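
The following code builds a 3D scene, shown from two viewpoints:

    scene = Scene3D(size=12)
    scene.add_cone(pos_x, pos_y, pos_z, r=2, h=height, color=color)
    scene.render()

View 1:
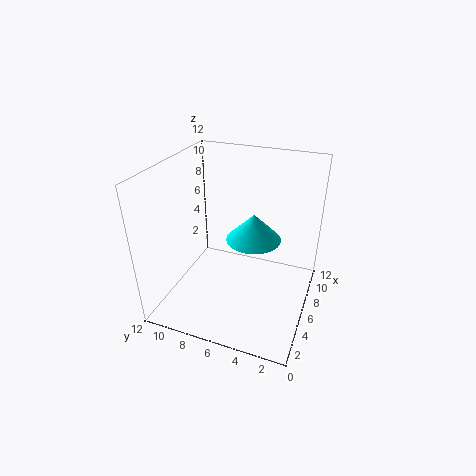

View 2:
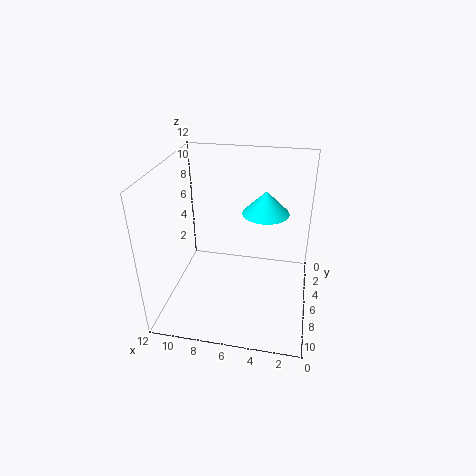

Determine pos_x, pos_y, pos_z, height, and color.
pos_x = 4, pos_y = 4, pos_z = 7.5, height = 2, color = 'cyan'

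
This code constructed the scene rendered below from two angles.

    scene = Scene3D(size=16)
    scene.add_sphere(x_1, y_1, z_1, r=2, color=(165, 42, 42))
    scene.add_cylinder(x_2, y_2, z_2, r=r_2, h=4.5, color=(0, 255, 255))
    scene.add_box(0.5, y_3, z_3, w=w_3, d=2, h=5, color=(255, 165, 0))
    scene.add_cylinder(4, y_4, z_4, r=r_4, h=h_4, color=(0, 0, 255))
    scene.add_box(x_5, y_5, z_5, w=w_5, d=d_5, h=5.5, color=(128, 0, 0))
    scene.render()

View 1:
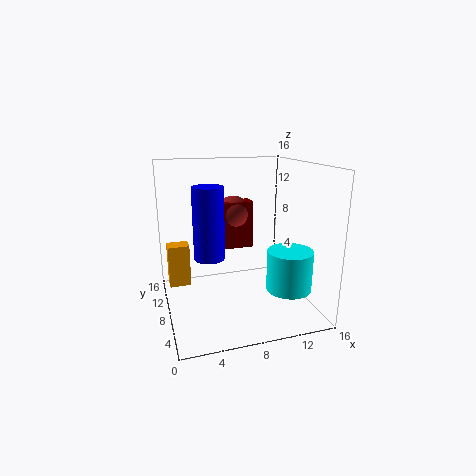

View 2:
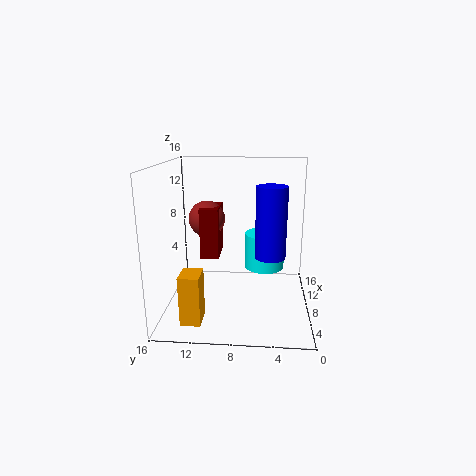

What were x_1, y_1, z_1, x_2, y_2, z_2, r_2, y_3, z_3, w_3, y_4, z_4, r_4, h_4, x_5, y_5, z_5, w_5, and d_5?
x_1 = 8.5; y_1 = 11.5; z_1 = 10; x_2 = 13; y_2 = 5; z_2 = 2.5; r_2 = 2.5; y_3 = 11; z_3 = 1.5; w_3 = 2.5; y_4 = 4.5; z_4 = 7.5; r_4 = 1.5; h_4 = 7; x_5 = 6.5; y_5 = 10; z_5 = 6; w_5 = 4; d_5 = 2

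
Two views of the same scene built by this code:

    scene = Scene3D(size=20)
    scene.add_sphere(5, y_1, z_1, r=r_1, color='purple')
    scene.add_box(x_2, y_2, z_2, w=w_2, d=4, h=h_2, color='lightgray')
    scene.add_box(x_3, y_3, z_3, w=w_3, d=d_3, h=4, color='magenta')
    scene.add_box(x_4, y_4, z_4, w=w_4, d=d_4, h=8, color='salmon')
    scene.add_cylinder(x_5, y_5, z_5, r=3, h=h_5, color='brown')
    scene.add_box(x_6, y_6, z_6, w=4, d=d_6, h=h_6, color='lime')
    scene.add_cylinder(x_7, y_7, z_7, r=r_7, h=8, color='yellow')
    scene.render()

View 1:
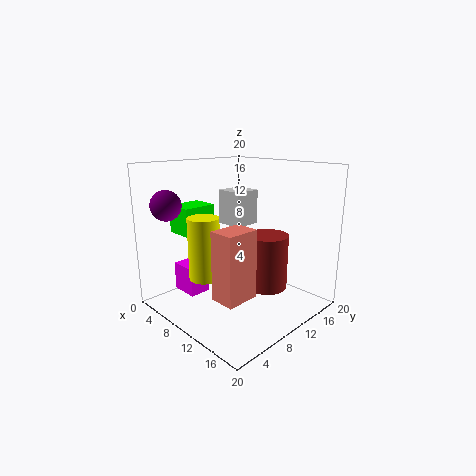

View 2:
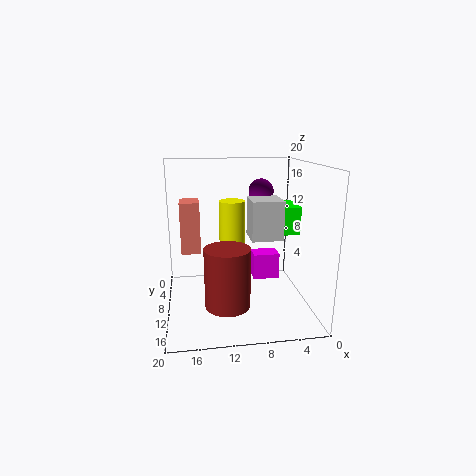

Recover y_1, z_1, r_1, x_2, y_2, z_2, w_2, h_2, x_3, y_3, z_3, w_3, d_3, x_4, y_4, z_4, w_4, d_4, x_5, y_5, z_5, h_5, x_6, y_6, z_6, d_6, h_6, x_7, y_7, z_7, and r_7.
y_1 = 2, z_1 = 15, r_1 = 2, x_2 = 5, y_2 = 11, z_2 = 11, w_2 = 4, h_2 = 5, x_3 = 3, y_3 = 4, z_3 = 2, w_3 = 4, d_3 = 3, x_4 = 15, y_4 = 1, z_4 = 6, w_4 = 3, d_4 = 4, x_5 = 12, y_5 = 14, z_5 = 2, h_5 = 8, x_6 = 1, y_6 = 5, z_6 = 10, d_6 = 5, h_6 = 4, x_7 = 10, y_7 = 4, z_7 = 6, r_7 = 2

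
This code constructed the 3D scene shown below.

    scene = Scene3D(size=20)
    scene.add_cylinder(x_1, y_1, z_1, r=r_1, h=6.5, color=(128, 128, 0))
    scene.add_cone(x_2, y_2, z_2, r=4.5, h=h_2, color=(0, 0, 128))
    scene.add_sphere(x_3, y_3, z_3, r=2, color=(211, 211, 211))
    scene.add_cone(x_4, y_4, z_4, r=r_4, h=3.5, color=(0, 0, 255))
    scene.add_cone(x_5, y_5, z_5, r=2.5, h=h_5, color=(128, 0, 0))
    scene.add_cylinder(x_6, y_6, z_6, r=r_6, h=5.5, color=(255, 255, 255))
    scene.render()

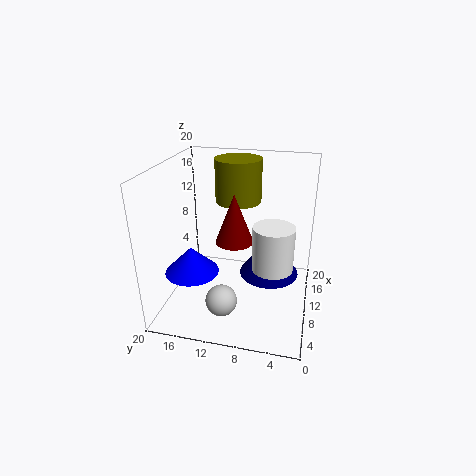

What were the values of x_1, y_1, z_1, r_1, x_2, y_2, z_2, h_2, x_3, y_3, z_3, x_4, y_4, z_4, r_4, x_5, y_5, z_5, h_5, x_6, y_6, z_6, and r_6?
x_1 = 16.5; y_1 = 11.5; z_1 = 13; r_1 = 3.5; x_2 = 14; y_2 = 6; z_2 = 2.5; h_2 = 6; x_3 = 3; y_3 = 10.5; z_3 = 4.5; x_4 = 5; y_4 = 15; z_4 = 7; r_4 = 3.5; x_5 = 8; y_5 = 10; z_5 = 10.5; h_5 = 6.5; x_6 = 5; y_6 = 4.5; z_6 = 9; r_6 = 2.5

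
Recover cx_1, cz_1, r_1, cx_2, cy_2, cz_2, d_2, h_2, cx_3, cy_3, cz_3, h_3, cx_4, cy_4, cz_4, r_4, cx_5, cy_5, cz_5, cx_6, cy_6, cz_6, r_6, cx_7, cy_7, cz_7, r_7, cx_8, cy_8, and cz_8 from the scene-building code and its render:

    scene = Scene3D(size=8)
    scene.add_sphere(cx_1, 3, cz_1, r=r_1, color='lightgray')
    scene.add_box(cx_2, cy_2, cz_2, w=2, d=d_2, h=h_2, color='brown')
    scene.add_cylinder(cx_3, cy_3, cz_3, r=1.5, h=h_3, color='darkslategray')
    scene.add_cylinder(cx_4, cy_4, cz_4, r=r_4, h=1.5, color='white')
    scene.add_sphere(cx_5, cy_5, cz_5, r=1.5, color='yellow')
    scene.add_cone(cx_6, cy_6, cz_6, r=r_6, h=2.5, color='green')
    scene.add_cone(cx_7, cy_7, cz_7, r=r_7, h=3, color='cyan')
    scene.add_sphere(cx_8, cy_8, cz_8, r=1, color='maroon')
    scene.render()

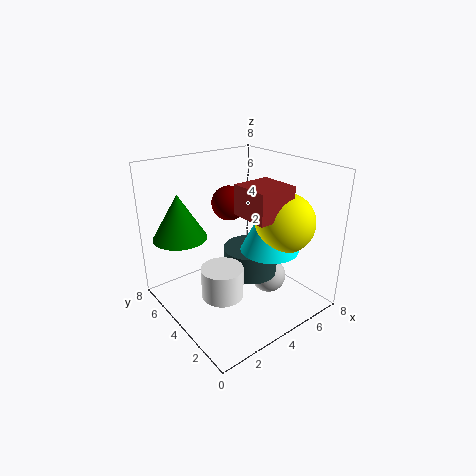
cx_1 = 5.5, cz_1 = 1.5, r_1 = 1, cx_2 = 3, cy_2 = 1, cz_2 = 6, d_2 = 2, h_2 = 1.5, cx_3 = 4.5, cy_3 = 3.5, cz_3 = 2, h_3 = 1.5, cx_4 = 1.5, cy_4 = 2, cz_4 = 2.5, r_4 = 1, cx_5 = 5, cy_5 = 1.5, cz_5 = 5.5, cx_6 = 1.5, cy_6 = 6, cz_6 = 4, r_6 = 1.5, cx_7 = 4.5, cy_7 = 2, cz_7 = 4, r_7 = 1.5, cx_8 = 4.5, cy_8 = 5.5, cz_8 = 5.5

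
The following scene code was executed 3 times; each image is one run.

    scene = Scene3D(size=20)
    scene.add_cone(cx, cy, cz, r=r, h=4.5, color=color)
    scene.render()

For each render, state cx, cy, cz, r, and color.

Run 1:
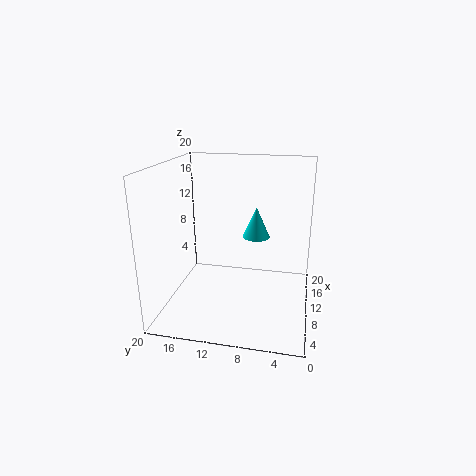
cx = 13.5
cy = 8
cz = 9
r = 2
color = 'cyan'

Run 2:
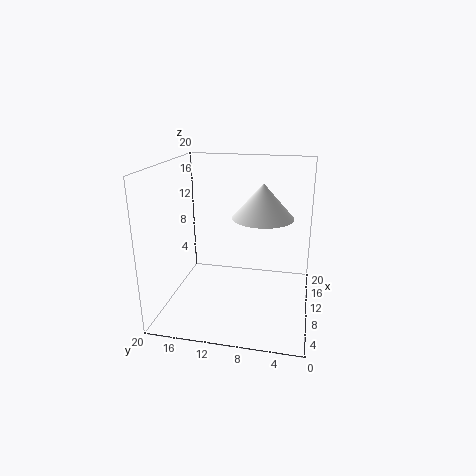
cx = 9
cy = 6.5
cz = 13.5
r = 4
color = 'white'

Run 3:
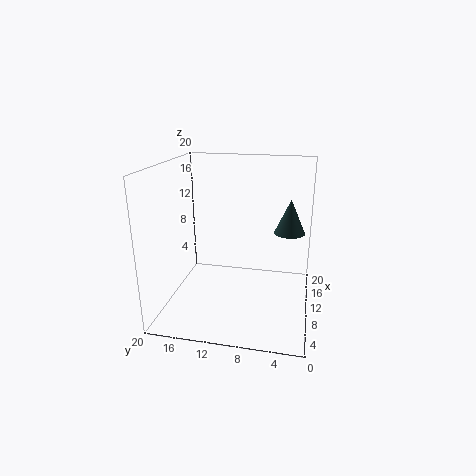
cx = 9.5
cy = 3
cz = 11.5
r = 2
color = 'darkslategray'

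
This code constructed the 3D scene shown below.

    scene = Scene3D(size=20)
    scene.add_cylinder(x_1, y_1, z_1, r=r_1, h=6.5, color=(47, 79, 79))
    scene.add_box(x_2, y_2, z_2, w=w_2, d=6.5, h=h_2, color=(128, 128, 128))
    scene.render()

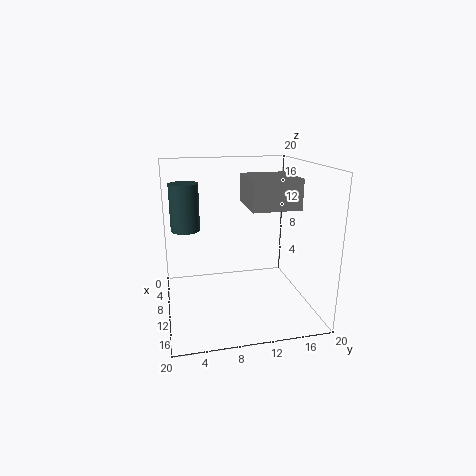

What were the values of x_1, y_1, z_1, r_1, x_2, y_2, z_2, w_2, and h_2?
x_1 = 8
y_1 = 3
z_1 = 11
r_1 = 2
x_2 = 7
y_2 = 11
z_2 = 14.5
w_2 = 7
h_2 = 4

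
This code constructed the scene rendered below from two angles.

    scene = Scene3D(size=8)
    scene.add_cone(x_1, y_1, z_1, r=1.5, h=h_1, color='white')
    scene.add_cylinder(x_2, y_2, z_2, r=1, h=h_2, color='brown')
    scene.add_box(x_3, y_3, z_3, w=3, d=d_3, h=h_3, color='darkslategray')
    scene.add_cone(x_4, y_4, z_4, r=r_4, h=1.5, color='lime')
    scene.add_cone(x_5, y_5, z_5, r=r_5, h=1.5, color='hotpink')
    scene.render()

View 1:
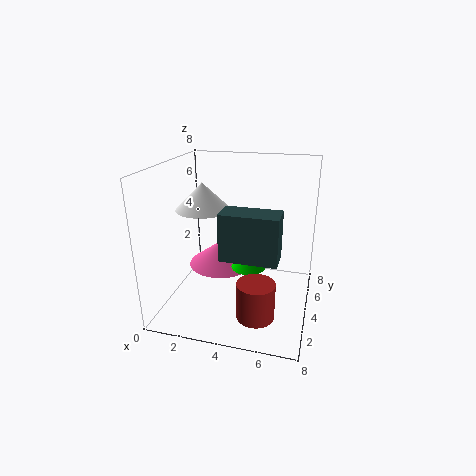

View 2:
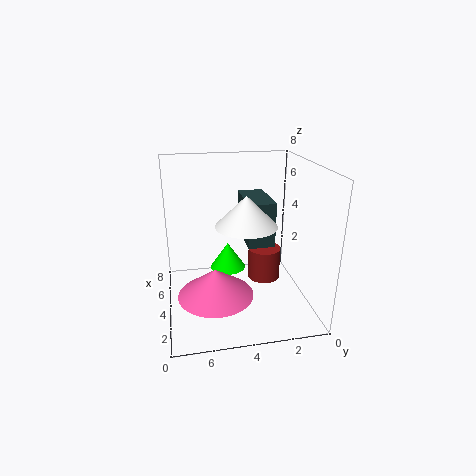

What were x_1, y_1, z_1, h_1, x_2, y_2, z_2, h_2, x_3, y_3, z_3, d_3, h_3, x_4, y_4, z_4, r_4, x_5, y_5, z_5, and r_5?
x_1 = 2; y_1 = 4; z_1 = 5.5; h_1 = 1.5; x_2 = 5.5; y_2 = 2; z_2 = 0.5; h_2 = 2; x_3 = 3.5; y_3 = 2; z_3 = 3.5; d_3 = 1.5; h_3 = 2.5; x_4 = 4.5; y_4 = 4.5; z_4 = 2; r_4 = 1; x_5 = 2.5; y_5 = 5.5; z_5 = 1.5; r_5 = 2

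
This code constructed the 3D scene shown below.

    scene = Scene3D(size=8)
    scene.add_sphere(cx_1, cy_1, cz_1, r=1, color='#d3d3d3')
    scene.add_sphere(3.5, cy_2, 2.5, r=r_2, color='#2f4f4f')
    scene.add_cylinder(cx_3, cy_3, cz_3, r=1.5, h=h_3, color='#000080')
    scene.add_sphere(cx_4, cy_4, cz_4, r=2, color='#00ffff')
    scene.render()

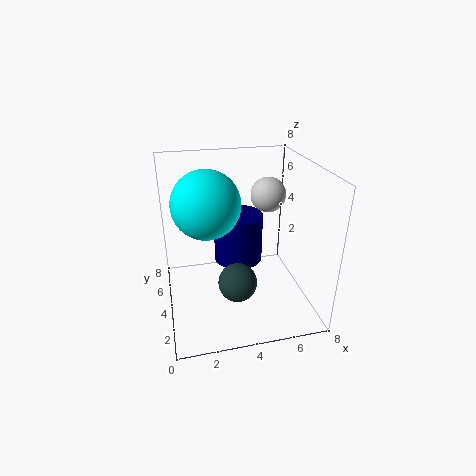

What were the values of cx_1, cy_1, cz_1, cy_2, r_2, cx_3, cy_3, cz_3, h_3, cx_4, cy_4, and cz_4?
cx_1 = 6, cy_1 = 5, cz_1 = 6, cy_2 = 2, r_2 = 1, cx_3 = 4.5, cy_3 = 6, cz_3 = 1.5, h_3 = 3, cx_4 = 2.5, cy_4 = 5.5, cz_4 = 5.5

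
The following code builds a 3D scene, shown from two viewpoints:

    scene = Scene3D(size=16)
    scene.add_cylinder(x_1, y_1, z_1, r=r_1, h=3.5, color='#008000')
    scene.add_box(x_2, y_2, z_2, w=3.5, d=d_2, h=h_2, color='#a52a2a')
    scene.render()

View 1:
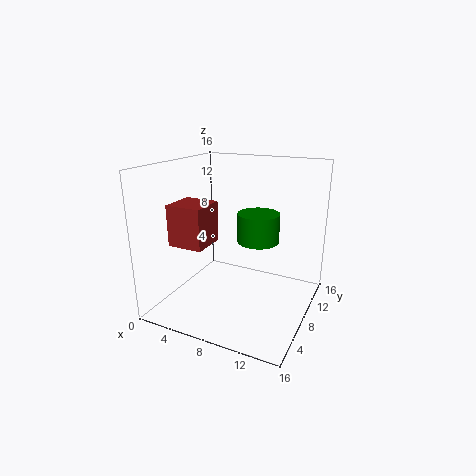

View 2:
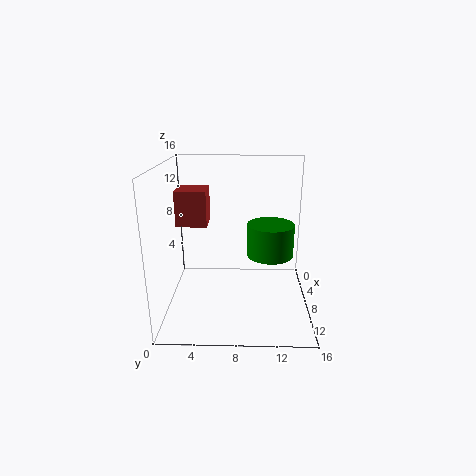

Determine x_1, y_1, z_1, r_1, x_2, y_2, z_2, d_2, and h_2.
x_1 = 9; y_1 = 11.5; z_1 = 6.5; r_1 = 2.5; x_2 = 4; y_2 = 1; z_2 = 9; d_2 = 3.5; h_2 = 4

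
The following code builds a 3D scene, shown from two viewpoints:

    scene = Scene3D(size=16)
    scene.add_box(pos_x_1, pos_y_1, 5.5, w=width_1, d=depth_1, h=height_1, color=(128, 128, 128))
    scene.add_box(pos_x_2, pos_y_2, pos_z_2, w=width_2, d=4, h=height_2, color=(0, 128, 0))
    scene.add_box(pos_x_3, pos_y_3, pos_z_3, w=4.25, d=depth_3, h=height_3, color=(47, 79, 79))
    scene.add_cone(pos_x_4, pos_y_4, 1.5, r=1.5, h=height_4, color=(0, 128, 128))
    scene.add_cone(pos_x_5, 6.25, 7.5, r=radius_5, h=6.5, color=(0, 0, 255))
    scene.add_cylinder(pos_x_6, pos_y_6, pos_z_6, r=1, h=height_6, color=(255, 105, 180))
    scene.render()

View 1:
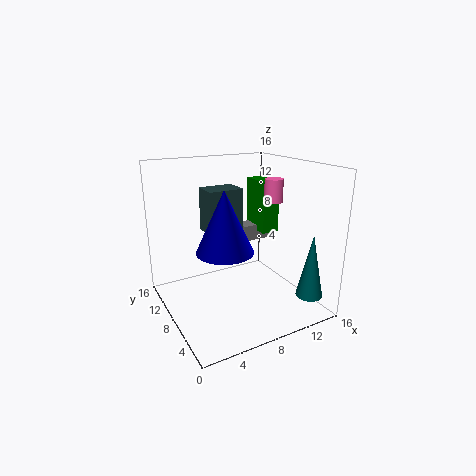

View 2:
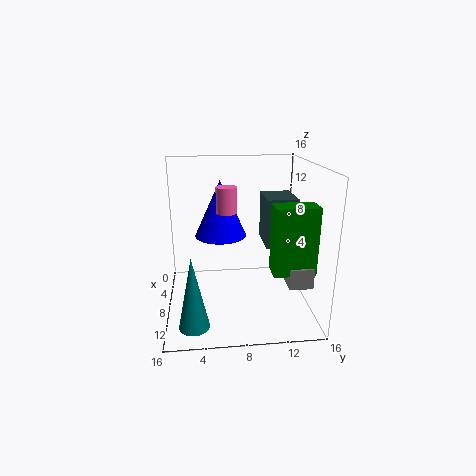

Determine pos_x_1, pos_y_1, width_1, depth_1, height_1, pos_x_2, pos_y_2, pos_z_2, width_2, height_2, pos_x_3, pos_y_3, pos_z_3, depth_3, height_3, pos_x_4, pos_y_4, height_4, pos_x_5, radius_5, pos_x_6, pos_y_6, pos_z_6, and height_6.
pos_x_1 = 11.25, pos_y_1 = 12, width_1 = 4.25, depth_1 = 2.25, height_1 = 2, pos_x_2 = 13, pos_y_2 = 10.5, pos_z_2 = 6.75, width_2 = 2.25, height_2 = 6.5, pos_x_3 = 6, pos_y_3 = 10.75, pos_z_3 = 7.5, depth_3 = 3.25, height_3 = 5.25, pos_x_4 = 14.5, pos_y_4 = 3, height_4 = 7.25, pos_x_5 = 5.5, radius_5 = 3, pos_x_6 = 11.5, pos_y_6 = 6.5, pos_z_6 = 12, height_6 = 2.5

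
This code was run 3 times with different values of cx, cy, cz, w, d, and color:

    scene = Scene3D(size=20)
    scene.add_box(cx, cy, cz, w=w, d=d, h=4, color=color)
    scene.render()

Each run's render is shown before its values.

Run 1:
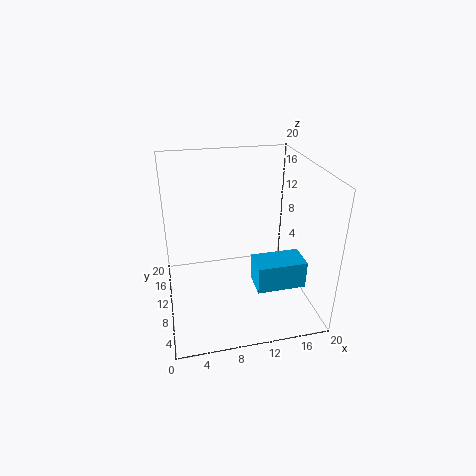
cx = 12; cy = 6; cz = 3; w = 7; d = 4; color = 'deepskyblue'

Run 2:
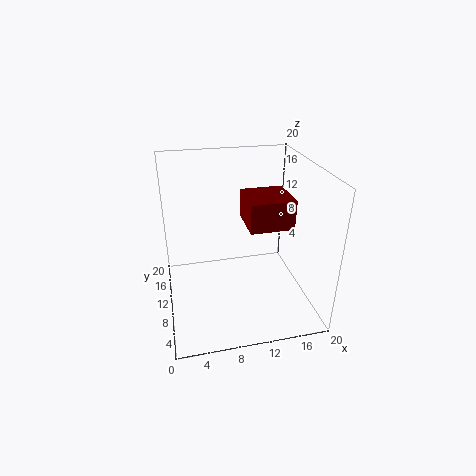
cx = 11; cy = 7; cz = 12; w = 6; d = 6; color = 'maroon'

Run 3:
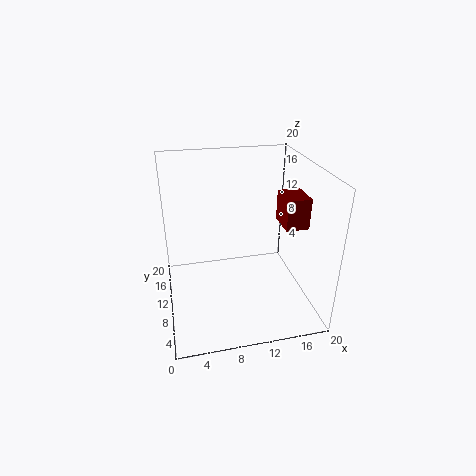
cx = 15; cy = 5; cz = 13; w = 3; d = 4; color = 'maroon'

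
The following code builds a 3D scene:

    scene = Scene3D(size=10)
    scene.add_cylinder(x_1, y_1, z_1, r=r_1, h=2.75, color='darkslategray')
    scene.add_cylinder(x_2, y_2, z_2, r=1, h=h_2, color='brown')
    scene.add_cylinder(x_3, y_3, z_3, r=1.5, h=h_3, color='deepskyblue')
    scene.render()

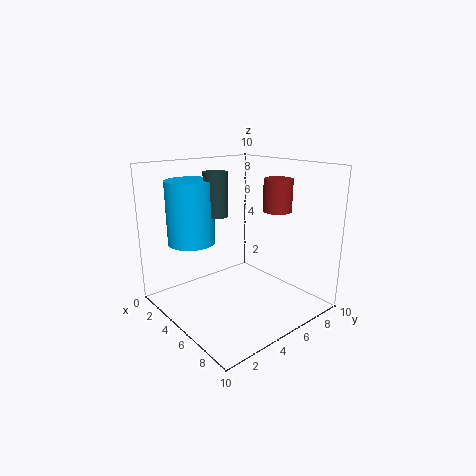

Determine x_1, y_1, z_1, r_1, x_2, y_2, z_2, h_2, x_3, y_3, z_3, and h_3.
x_1 = 5.25
y_1 = 3
z_1 = 7
r_1 = 0.75
x_2 = 6.25
y_2 = 7.5
z_2 = 6.75
h_2 = 2.25
x_3 = 4.25
y_3 = 1.75
z_3 = 5.25
h_3 = 4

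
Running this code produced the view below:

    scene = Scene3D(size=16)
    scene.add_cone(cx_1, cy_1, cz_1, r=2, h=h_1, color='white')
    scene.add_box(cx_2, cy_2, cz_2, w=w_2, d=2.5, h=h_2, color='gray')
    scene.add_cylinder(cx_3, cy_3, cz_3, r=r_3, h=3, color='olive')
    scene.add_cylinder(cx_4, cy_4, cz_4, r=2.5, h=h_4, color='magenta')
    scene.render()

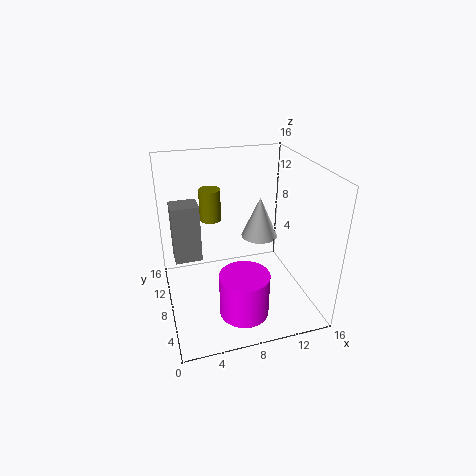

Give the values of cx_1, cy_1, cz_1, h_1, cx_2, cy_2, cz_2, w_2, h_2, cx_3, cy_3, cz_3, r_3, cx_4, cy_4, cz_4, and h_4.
cx_1 = 10.5
cy_1 = 8
cz_1 = 8
h_1 = 4.5
cx_2 = 1
cy_2 = 8.5
cz_2 = 5.5
w_2 = 3
h_2 = 6.5
cx_3 = 4.5
cy_3 = 5.5
cz_3 = 12
r_3 = 1
cx_4 = 7
cy_4 = 2.5
cz_4 = 2.5
h_4 = 4.5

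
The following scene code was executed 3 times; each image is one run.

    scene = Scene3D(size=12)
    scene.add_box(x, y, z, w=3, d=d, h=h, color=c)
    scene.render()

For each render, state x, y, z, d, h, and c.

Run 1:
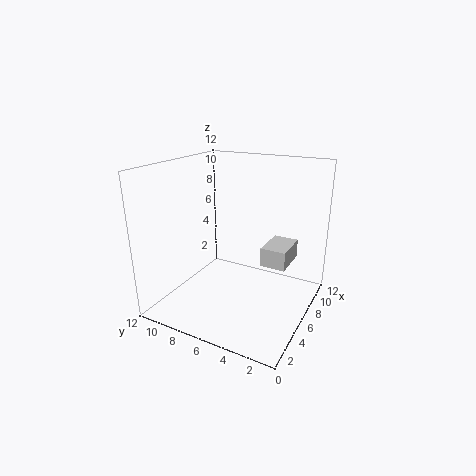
x = 5, y = 1.5, z = 4.5, d = 2, h = 1.5, c = 'lightgray'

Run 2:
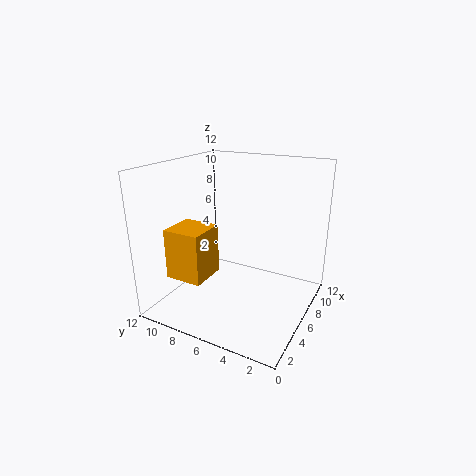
x = 1.5, y = 7, z = 3.5, d = 3, h = 4, c = 'orange'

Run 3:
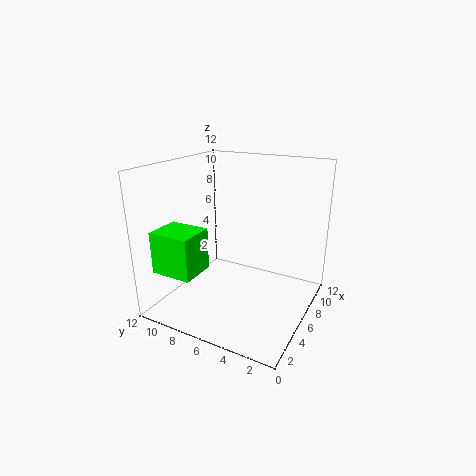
x = 1.5, y = 8, z = 3.5, d = 3.5, h = 3.5, c = 'lime'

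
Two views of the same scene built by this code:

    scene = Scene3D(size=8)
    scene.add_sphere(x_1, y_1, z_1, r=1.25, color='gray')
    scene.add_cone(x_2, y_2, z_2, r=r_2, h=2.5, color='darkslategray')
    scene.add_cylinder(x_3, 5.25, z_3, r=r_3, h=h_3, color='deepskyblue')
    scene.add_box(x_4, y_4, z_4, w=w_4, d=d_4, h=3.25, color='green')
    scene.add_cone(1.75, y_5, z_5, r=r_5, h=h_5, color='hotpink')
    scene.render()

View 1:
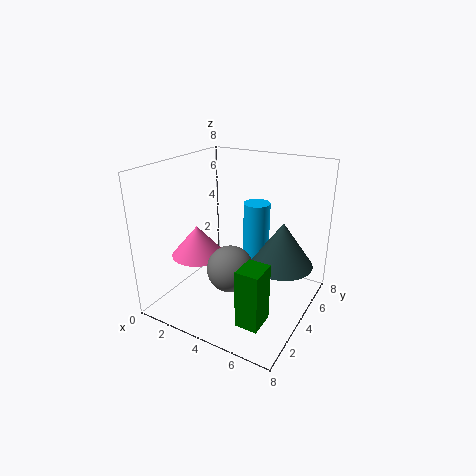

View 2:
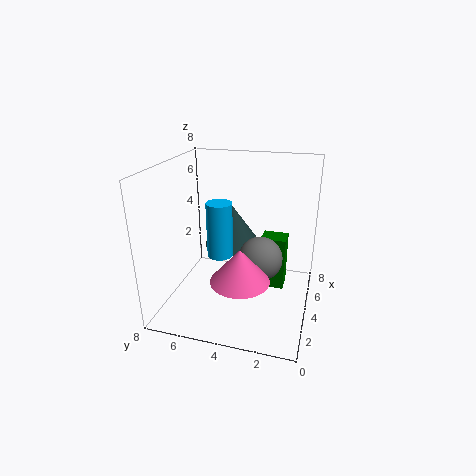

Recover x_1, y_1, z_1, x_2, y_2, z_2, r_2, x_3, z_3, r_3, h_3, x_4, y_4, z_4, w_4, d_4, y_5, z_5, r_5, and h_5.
x_1 = 4.25; y_1 = 2.75; z_1 = 2.75; x_2 = 6.25; y_2 = 5; z_2 = 2.5; r_2 = 1.75; x_3 = 4.5; z_3 = 2.5; r_3 = 0.75; h_3 = 3.25; x_4 = 5.25; y_4 = 1.5; z_4 = 0.25; w_4 = 1.25; d_4 = 1.5; y_5 = 3.25; z_5 = 2.75; r_5 = 1.5; h_5 = 1.75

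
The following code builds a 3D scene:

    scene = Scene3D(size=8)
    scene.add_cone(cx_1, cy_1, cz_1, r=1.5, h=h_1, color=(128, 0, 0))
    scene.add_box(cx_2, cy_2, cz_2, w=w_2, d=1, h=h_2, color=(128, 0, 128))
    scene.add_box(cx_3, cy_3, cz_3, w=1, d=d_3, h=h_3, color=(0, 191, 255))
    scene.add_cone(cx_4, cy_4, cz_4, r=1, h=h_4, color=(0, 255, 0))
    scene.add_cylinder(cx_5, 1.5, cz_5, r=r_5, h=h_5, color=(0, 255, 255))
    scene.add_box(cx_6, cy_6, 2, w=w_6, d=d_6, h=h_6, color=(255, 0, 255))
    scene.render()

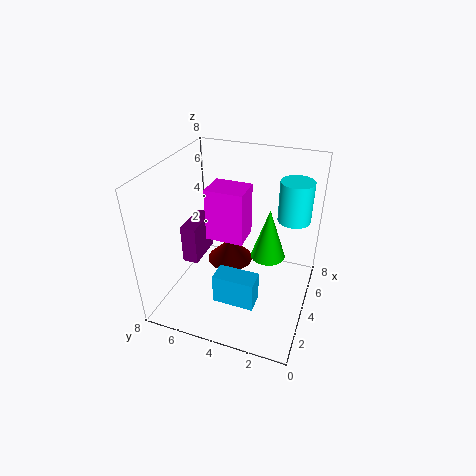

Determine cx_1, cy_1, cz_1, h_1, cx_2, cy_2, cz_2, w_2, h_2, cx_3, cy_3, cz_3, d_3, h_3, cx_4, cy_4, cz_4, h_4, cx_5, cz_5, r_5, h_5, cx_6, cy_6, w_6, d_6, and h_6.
cx_1 = 6.5, cy_1 = 5.5, cz_1 = 0.5, h_1 = 1.5, cx_2 = 4.5, cy_2 = 7, cz_2 = 1, w_2 = 2.5, h_2 = 2.5, cx_3 = 0.5, cy_3 = 2, cz_3 = 2.5, d_3 = 2, h_3 = 1.5, cx_4 = 5, cy_4 = 2.5, cz_4 = 2.5, h_4 = 3, cx_5 = 7, cz_5 = 4, r_5 = 1, h_5 = 2.5, cx_6 = 6, cy_6 = 4.5, w_6 = 2, d_6 = 2.5, h_6 = 3.5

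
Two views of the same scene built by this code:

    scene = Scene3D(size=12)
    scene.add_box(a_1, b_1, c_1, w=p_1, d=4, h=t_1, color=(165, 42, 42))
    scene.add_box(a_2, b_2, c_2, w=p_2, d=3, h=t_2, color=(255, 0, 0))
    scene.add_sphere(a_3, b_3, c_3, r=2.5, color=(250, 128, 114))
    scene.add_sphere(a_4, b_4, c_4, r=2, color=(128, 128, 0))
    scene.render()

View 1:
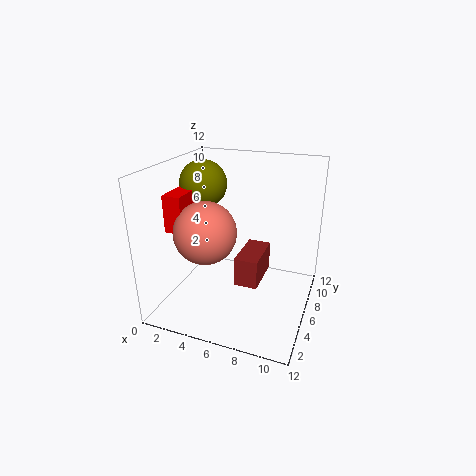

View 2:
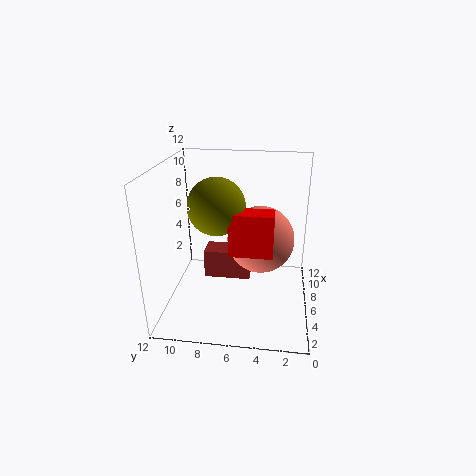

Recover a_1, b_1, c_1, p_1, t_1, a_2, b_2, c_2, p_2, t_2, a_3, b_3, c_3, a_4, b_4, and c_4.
a_1 = 6; b_1 = 5; c_1 = 2; p_1 = 2; t_1 = 2.5; a_2 = 1; b_2 = 3; c_2 = 7; p_2 = 1.5; t_2 = 3; a_3 = 4; b_3 = 4; c_3 = 7; a_4 = 2.5; b_4 = 7; c_4 = 10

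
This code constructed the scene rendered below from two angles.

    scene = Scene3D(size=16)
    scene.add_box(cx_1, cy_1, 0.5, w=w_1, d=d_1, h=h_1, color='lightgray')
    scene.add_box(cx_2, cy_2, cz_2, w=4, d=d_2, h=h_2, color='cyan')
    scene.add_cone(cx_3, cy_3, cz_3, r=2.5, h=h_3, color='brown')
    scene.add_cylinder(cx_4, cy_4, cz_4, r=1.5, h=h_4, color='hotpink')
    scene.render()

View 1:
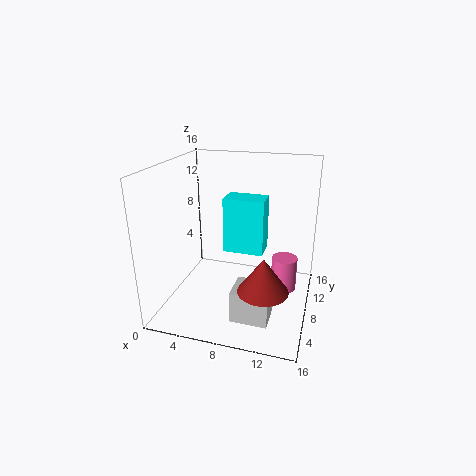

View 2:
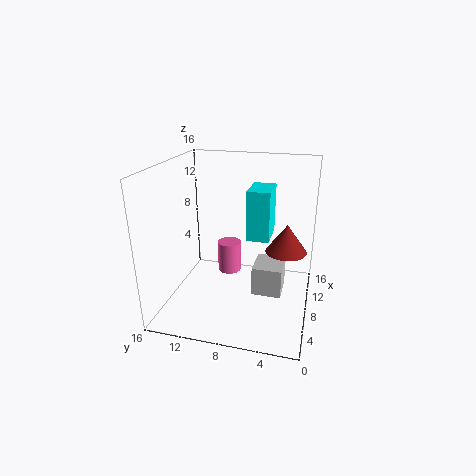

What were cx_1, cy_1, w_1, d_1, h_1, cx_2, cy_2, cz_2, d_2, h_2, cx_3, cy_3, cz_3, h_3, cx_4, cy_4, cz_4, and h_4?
cx_1 = 8.5
cy_1 = 3
w_1 = 4
d_1 = 3.5
h_1 = 3.5
cx_2 = 7.5
cy_2 = 4.5
cz_2 = 8
d_2 = 2.5
h_2 = 5.5
cx_3 = 12
cy_3 = 3
cz_3 = 5
h_3 = 3.5
cx_4 = 13
cy_4 = 10.5
cz_4 = 1
h_4 = 4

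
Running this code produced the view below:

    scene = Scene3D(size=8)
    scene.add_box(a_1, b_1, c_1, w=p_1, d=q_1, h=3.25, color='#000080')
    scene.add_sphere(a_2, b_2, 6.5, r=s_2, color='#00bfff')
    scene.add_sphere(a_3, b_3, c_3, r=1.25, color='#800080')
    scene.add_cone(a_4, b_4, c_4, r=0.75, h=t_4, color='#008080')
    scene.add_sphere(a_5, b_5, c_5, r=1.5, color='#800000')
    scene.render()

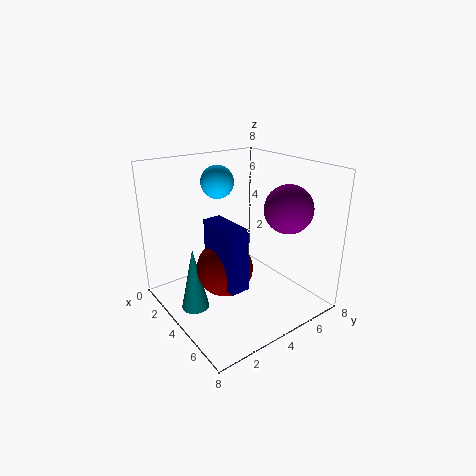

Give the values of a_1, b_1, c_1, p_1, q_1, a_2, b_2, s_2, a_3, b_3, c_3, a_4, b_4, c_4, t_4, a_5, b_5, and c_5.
a_1 = 3.75, b_1 = 2, c_1 = 2.25, p_1 = 2.5, q_1 = 1, a_2 = 1.25, b_2 = 4.5, s_2 = 1, a_3 = 6.25, b_3 = 5.5, c_3 = 6, a_4 = 3.75, b_4 = 1.25, c_4 = 0.5, t_4 = 3.5, a_5 = 4.5, b_5 = 2.75, c_5 = 2.75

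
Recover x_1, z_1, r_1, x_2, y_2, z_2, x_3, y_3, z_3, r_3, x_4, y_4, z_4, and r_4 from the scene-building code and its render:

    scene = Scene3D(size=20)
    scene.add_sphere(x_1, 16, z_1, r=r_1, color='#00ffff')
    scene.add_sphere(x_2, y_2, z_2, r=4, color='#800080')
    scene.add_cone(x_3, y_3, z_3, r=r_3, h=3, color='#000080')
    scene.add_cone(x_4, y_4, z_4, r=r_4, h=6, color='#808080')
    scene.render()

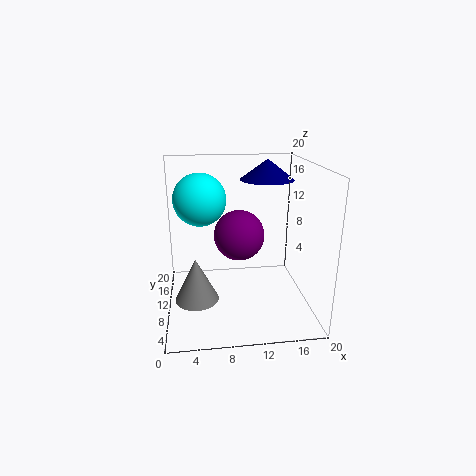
x_1 = 5
z_1 = 14
r_1 = 4
x_2 = 11
y_2 = 16
z_2 = 8
x_3 = 15
y_3 = 15
z_3 = 17
r_3 = 4
x_4 = 4
y_4 = 8
z_4 = 2
r_4 = 3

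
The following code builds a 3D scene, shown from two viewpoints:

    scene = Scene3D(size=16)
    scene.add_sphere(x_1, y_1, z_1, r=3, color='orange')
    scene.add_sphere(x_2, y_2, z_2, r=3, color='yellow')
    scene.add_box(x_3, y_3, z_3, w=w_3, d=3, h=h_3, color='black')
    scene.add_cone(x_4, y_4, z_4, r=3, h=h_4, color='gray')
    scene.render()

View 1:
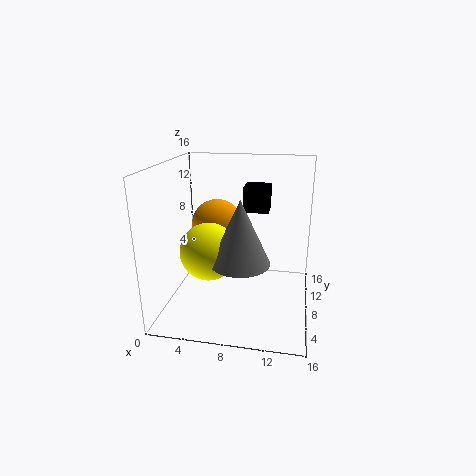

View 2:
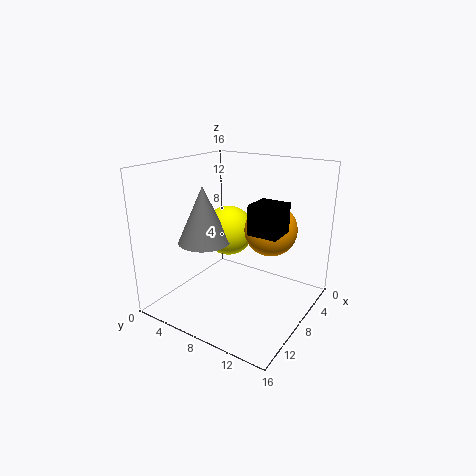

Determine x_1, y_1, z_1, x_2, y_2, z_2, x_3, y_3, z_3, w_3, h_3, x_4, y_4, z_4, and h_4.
x_1 = 5; y_1 = 10.5; z_1 = 8.5; x_2 = 5.5; y_2 = 5; z_2 = 7.5; x_3 = 8; y_3 = 11; z_3 = 10; w_3 = 3; h_3 = 3; x_4 = 9; y_4 = 4; z_4 = 7; h_4 = 6.5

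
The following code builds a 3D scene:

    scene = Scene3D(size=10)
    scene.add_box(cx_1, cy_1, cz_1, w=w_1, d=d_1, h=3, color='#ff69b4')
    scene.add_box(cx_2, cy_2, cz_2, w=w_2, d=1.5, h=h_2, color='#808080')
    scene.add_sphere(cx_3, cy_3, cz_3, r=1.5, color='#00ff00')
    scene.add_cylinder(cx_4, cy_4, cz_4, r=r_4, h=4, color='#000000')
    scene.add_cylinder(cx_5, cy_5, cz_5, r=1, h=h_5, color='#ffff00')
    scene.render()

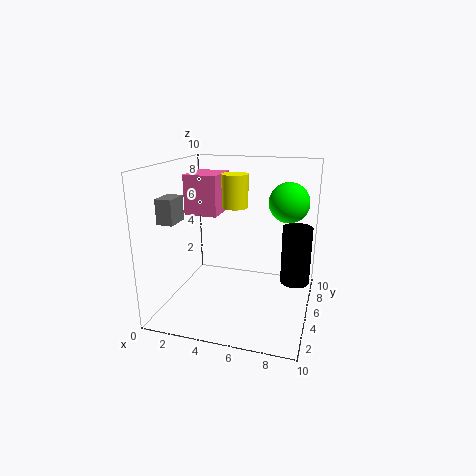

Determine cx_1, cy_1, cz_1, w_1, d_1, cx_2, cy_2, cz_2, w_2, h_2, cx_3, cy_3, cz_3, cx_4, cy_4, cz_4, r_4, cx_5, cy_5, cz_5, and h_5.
cx_1 = 0.5
cy_1 = 6
cz_1 = 6
w_1 = 2.5
d_1 = 3
cx_2 = 1.5
cy_2 = 0.5
cz_2 = 7
w_2 = 1
h_2 = 1.5
cx_3 = 8
cy_3 = 8
cz_3 = 7
cx_4 = 9
cy_4 = 5.5
cz_4 = 2
r_4 = 1
cx_5 = 4
cy_5 = 7.5
cz_5 = 6.5
h_5 = 2.5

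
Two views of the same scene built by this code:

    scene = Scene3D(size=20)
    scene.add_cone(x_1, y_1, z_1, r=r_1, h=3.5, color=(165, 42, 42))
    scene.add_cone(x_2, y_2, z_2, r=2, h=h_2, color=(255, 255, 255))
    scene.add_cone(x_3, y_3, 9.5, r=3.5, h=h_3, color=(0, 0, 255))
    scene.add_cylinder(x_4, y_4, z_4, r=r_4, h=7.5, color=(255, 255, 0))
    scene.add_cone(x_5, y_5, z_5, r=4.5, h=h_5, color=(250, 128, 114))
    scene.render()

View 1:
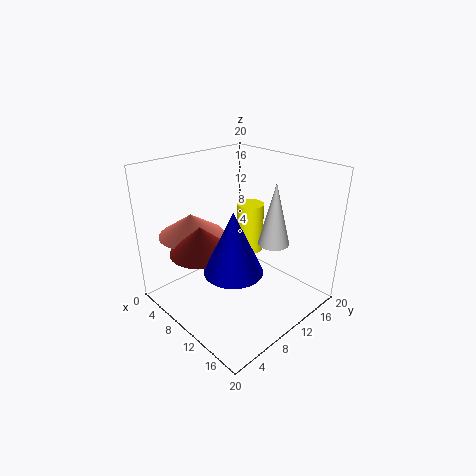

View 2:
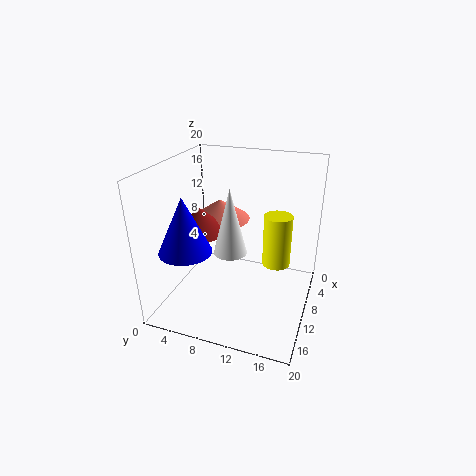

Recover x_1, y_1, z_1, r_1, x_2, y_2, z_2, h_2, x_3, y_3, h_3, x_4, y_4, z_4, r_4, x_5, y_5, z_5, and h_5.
x_1 = 9.5, y_1 = 4, z_1 = 10, r_1 = 4, x_2 = 15.5, y_2 = 11, z_2 = 11, h_2 = 8, x_3 = 15, y_3 = 4.5, h_3 = 7.5, x_4 = 7.5, y_4 = 15, z_4 = 5.5, r_4 = 2, x_5 = 5.5, y_5 = 5.5, z_5 = 10.5, h_5 = 3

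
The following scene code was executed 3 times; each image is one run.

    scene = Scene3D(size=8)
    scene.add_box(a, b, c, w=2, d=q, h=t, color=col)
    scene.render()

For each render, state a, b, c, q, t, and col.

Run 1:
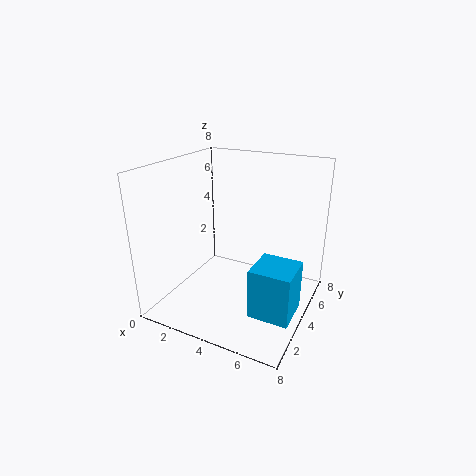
a = 6, b = 1, c = 1.5, q = 2, t = 2.5, col = 'deepskyblue'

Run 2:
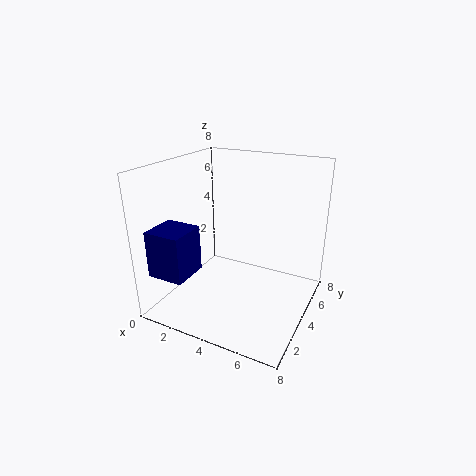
a = 0.5, b = 0.5, c = 2.5, q = 2, t = 2.5, col = 'navy'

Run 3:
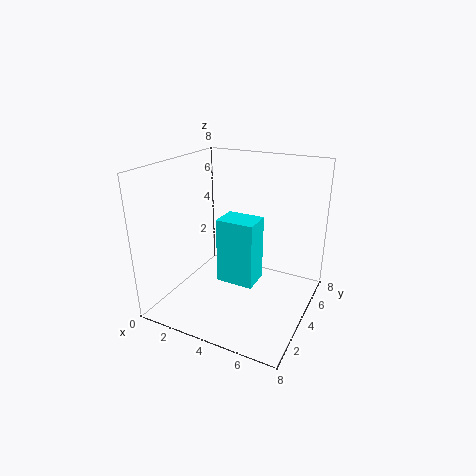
a = 3.5, b = 2.5, c = 2, q = 1.5, t = 3.5, col = 'cyan'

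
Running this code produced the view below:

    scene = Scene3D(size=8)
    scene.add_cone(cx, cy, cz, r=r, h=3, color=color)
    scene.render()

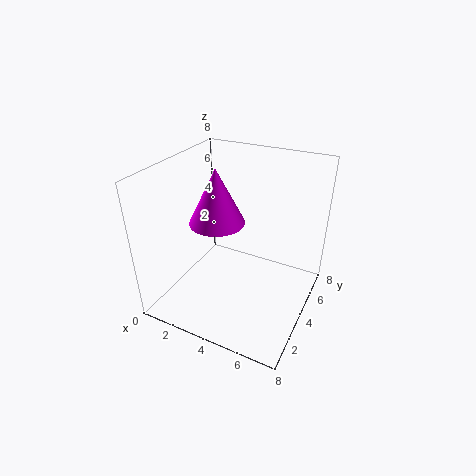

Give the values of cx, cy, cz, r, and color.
cx = 3; cy = 3.5; cz = 5; r = 1.5; color = 'magenta'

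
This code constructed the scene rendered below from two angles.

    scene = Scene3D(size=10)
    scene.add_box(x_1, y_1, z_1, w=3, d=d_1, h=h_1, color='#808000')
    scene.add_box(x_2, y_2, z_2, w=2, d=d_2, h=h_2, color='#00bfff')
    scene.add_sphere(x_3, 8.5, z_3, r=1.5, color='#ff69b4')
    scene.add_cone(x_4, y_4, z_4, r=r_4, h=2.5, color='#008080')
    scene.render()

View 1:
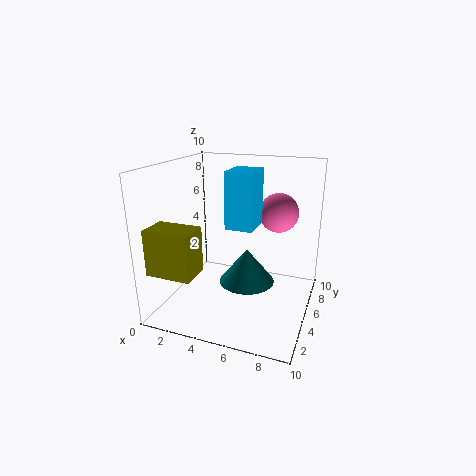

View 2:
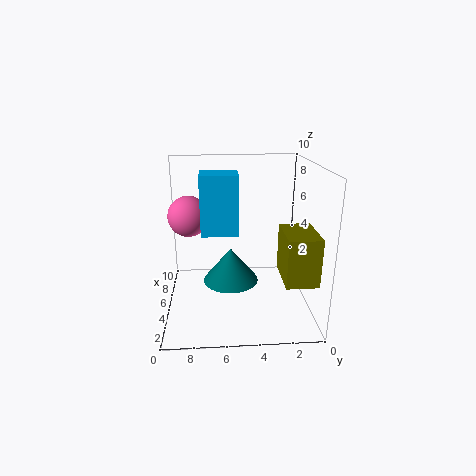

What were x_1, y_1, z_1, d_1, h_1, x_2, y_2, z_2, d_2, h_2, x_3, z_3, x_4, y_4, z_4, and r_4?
x_1 = 0.5; y_1 = 0.5; z_1 = 3.5; d_1 = 2; h_1 = 3; x_2 = 4; y_2 = 5; z_2 = 5.5; d_2 = 2.5; h_2 = 4; x_3 = 7; z_3 = 6; x_4 = 5.5; y_4 = 5.5; z_4 = 1.5; r_4 = 2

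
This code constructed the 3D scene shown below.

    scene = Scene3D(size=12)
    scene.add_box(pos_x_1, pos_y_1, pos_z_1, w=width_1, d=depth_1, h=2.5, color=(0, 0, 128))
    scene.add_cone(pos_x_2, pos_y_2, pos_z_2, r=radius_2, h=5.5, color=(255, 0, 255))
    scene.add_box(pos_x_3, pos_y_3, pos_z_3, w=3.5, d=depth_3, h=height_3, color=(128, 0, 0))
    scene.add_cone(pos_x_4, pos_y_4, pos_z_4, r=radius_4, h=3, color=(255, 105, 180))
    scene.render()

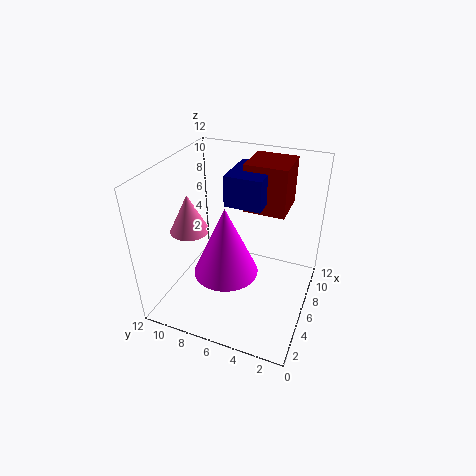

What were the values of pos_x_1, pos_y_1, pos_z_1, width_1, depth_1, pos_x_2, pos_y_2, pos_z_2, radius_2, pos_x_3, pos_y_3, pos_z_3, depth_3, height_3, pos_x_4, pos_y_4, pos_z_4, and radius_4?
pos_x_1 = 5.5, pos_y_1 = 4, pos_z_1 = 9, width_1 = 4, depth_1 = 3, pos_x_2 = 3.5, pos_y_2 = 6, pos_z_2 = 4.5, radius_2 = 2.5, pos_x_3 = 7, pos_y_3 = 2.5, pos_z_3 = 8, depth_3 = 3.5, height_3 = 4, pos_x_4 = 3.5, pos_y_4 = 9, pos_z_4 = 7.5, radius_4 = 1.5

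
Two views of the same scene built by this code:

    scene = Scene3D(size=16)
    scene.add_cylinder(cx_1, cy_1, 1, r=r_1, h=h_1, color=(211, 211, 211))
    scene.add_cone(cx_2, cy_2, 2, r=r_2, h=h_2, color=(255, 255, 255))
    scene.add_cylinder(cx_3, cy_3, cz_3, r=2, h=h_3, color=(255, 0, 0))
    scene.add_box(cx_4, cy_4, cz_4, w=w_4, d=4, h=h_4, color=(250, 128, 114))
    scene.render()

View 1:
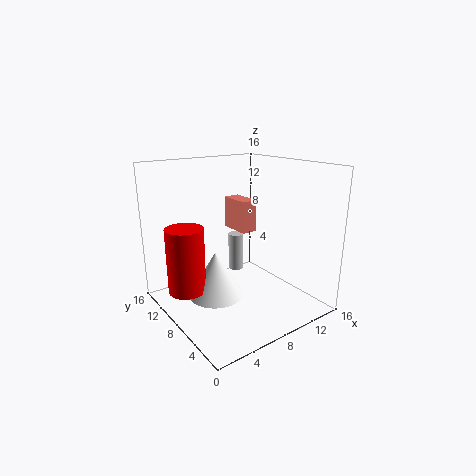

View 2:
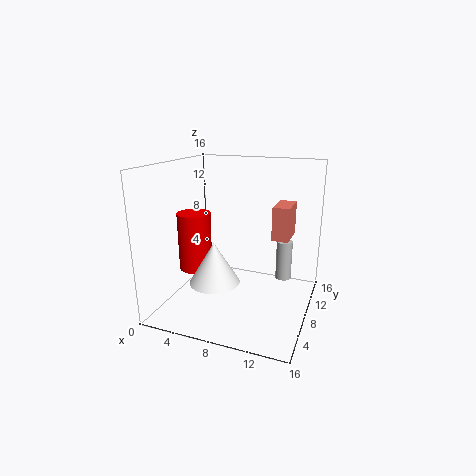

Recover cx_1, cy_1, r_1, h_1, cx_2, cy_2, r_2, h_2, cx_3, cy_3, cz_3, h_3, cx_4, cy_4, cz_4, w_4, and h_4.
cx_1 = 12, cy_1 = 14, r_1 = 1, h_1 = 5, cx_2 = 5, cy_2 = 8, r_2 = 3, h_2 = 5, cx_3 = 2, cy_3 = 9, cz_3 = 3, h_3 = 7, cx_4 = 11, cy_4 = 11, cz_4 = 7, w_4 = 2, h_4 = 4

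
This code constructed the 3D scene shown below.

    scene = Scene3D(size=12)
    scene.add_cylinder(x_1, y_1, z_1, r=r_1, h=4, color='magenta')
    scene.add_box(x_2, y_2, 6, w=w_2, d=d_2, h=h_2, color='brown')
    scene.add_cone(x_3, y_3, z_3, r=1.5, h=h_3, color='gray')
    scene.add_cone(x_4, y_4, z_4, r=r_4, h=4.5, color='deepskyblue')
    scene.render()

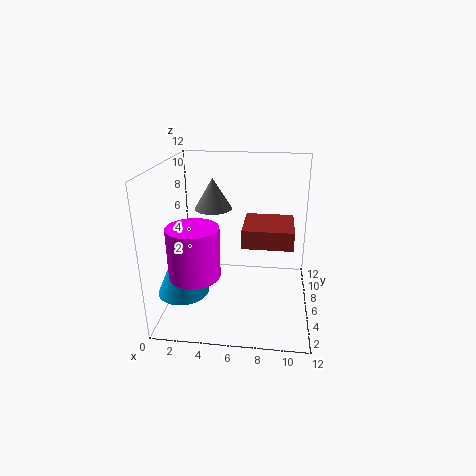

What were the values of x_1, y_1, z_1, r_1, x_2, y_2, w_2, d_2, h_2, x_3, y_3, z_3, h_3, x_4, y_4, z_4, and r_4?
x_1 = 3; y_1 = 3; z_1 = 4; r_1 = 2; x_2 = 6.5; y_2 = 4; w_2 = 4; d_2 = 4; h_2 = 1.5; x_3 = 4; y_3 = 6; z_3 = 8.5; h_3 = 2.5; x_4 = 2; y_4 = 3; z_4 = 2.5; r_4 = 2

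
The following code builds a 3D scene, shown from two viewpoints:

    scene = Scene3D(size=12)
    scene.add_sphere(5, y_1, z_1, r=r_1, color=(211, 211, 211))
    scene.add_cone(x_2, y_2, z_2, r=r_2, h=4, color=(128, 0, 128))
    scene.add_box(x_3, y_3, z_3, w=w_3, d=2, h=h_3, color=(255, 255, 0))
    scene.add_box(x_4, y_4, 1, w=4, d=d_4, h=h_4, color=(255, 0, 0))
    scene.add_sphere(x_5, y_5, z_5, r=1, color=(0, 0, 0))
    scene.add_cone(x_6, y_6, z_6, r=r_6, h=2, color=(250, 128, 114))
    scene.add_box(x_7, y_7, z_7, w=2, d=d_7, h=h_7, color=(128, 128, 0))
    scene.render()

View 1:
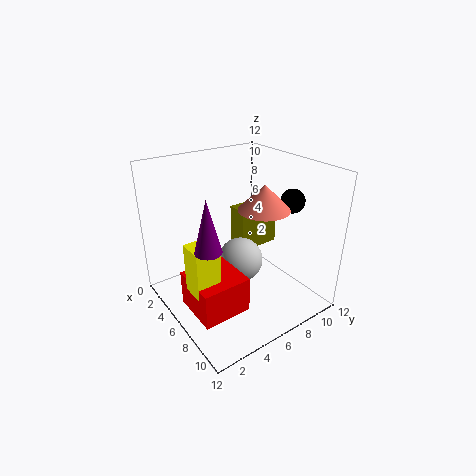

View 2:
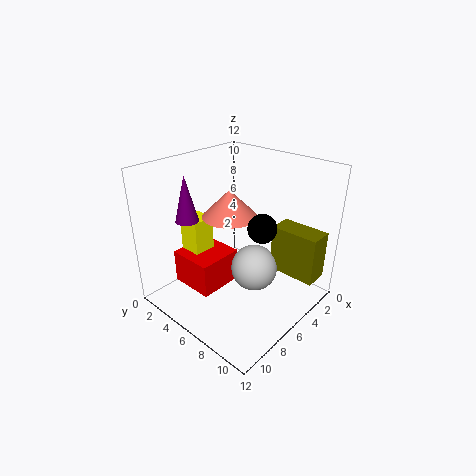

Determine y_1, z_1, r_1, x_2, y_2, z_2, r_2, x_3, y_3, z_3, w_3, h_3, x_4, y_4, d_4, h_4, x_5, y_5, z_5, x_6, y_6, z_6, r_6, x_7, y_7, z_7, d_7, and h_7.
y_1 = 7, z_1 = 3, r_1 = 2, x_2 = 8, y_2 = 2, z_2 = 7, r_2 = 1, x_3 = 6, y_3 = 1, z_3 = 3, w_3 = 2, h_3 = 4, x_4 = 5, y_4 = 1, d_4 = 4, h_4 = 3, x_5 = 8, y_5 = 10, z_5 = 9, x_6 = 8, y_6 = 7, z_6 = 9, r_6 = 2, x_7 = 2, y_7 = 8, z_7 = 3, d_7 = 4, h_7 = 4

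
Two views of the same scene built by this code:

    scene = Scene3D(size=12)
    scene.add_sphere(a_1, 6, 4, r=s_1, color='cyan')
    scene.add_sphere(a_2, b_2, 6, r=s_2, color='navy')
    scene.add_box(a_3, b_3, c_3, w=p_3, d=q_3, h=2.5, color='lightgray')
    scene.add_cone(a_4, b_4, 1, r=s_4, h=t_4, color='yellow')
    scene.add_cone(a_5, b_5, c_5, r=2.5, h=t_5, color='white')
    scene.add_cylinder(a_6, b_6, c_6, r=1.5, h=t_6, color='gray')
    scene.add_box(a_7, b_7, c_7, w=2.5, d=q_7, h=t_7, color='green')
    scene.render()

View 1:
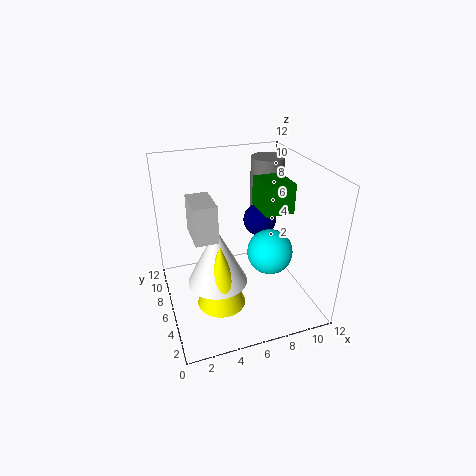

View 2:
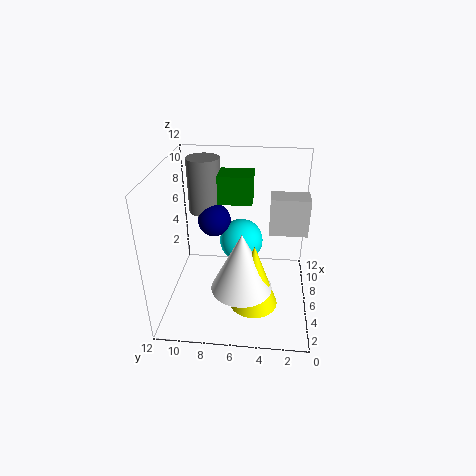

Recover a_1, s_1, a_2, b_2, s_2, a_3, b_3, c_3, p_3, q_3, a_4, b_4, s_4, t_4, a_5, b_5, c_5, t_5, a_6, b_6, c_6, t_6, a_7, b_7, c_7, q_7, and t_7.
a_1 = 9
s_1 = 2
a_2 = 9
b_2 = 8.5
s_2 = 1.5
a_3 = 1.5
b_3 = 1
c_3 = 9
p_3 = 1.5
q_3 = 2.5
a_4 = 4
b_4 = 4.5
s_4 = 2
t_4 = 5.5
a_5 = 4
b_5 = 5.5
c_5 = 2.5
t_5 = 5
a_6 = 10
b_6 = 9.5
c_6 = 6.5
t_6 = 5
a_7 = 8
b_7 = 5
c_7 = 8
q_7 = 3
t_7 = 2.5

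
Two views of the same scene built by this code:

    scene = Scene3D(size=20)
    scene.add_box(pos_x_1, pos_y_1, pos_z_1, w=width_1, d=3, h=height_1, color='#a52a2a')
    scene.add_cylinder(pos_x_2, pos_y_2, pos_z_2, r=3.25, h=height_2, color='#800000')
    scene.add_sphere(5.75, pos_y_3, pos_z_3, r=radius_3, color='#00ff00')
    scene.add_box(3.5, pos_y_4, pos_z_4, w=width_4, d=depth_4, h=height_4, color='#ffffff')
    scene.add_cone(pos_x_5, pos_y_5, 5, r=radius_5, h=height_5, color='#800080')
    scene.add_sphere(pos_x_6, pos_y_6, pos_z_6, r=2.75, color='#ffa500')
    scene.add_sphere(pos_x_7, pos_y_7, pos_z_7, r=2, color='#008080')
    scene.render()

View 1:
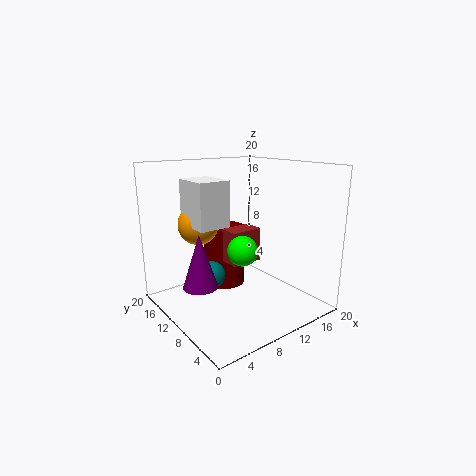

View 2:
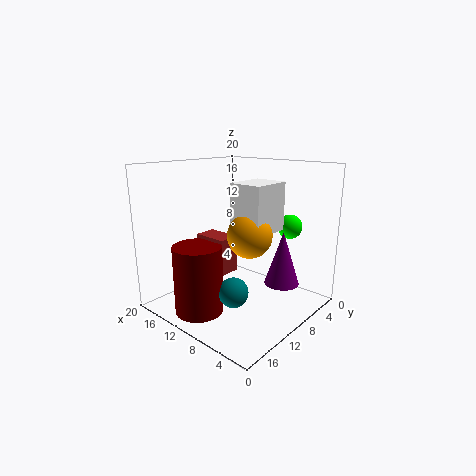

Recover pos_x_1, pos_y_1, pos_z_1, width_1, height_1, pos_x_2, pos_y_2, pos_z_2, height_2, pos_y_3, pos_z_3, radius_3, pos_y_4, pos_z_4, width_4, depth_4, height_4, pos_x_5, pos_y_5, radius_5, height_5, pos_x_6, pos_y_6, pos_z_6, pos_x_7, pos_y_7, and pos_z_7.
pos_x_1 = 9.75
pos_y_1 = 10.5
pos_z_1 = 5.5
width_1 = 4.75
height_1 = 5
pos_x_2 = 11.75
pos_y_2 = 16
pos_z_2 = 0.75
height_2 = 9.25
pos_y_3 = 3.5
pos_z_3 = 11
radius_3 = 1.75
pos_y_4 = 8.75
pos_z_4 = 12.25
width_4 = 4.25
depth_4 = 5.25
height_4 = 6
pos_x_5 = 3.25
pos_y_5 = 9
radius_5 = 2.25
height_5 = 7
pos_x_6 = 5.5
pos_y_6 = 13
pos_z_6 = 12
pos_x_7 = 7.75
pos_y_7 = 13.5
pos_z_7 = 3.75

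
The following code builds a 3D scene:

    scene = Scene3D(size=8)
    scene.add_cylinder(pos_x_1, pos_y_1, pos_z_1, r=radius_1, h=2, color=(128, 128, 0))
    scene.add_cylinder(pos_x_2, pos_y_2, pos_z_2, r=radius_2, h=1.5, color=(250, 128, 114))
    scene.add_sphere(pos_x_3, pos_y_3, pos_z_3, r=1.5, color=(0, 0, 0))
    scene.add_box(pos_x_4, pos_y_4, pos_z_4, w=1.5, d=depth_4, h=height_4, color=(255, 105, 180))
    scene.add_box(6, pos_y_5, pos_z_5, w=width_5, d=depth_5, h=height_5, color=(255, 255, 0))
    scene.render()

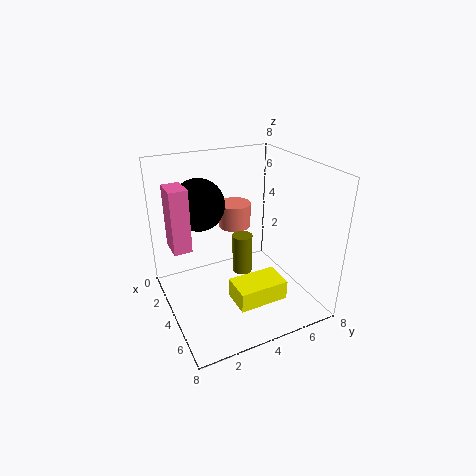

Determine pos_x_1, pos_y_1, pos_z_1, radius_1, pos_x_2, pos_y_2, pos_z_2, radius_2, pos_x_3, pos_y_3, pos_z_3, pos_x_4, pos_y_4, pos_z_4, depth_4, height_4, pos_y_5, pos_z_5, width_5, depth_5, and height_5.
pos_x_1 = 5.5; pos_y_1 = 3.5; pos_z_1 = 3; radius_1 = 0.5; pos_x_2 = 1.5; pos_y_2 = 5; pos_z_2 = 3.5; radius_2 = 1; pos_x_3 = 2; pos_y_3 = 2.5; pos_z_3 = 5.5; pos_x_4 = 2; pos_y_4 = 0.5; pos_z_4 = 3.5; depth_4 = 1; height_4 = 3.5; pos_y_5 = 2.5; pos_z_5 = 2; width_5 = 1.5; depth_5 = 2.5; height_5 = 1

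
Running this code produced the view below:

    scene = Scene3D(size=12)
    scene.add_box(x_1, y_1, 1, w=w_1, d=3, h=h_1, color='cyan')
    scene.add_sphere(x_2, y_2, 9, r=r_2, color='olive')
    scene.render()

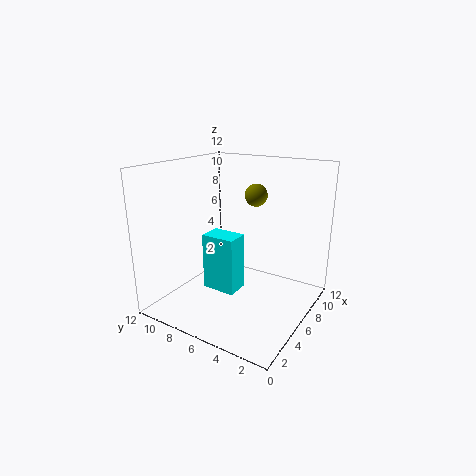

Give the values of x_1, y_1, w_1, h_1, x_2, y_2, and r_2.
x_1 = 5; y_1 = 6; w_1 = 2; h_1 = 5; x_2 = 9; y_2 = 6; r_2 = 1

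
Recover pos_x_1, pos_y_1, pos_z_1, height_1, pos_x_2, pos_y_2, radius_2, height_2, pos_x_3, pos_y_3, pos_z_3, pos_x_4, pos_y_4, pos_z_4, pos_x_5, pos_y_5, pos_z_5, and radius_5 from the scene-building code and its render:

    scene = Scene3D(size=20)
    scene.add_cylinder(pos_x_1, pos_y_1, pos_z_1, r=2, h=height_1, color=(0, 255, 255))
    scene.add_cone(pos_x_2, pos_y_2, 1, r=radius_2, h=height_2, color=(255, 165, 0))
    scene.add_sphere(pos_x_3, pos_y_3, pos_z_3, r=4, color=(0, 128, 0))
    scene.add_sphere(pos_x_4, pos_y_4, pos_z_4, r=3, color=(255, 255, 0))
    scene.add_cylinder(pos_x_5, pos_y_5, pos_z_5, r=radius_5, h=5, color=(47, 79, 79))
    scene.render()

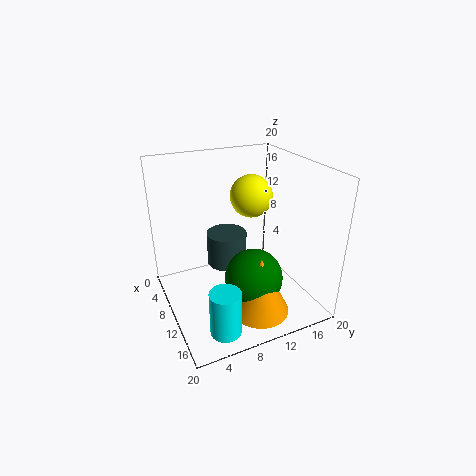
pos_x_1 = 17
pos_y_1 = 5
pos_z_1 = 1
height_1 = 6
pos_x_2 = 15
pos_y_2 = 11
radius_2 = 4
height_2 = 8
pos_x_3 = 13
pos_y_3 = 11
pos_z_3 = 5
pos_x_4 = 8
pos_y_4 = 13
pos_z_4 = 15
pos_x_5 = 6
pos_y_5 = 10
pos_z_5 = 4
radius_5 = 3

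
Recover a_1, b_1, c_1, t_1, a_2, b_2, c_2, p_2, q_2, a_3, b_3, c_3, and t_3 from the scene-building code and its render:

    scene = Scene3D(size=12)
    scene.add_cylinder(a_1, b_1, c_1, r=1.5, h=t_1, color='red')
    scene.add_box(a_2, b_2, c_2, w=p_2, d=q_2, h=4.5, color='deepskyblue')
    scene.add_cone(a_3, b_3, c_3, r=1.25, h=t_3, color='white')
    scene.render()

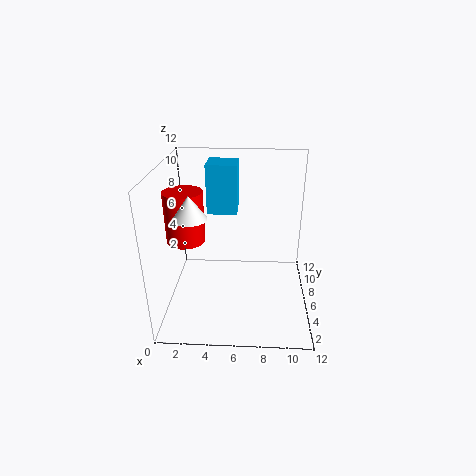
a_1 = 2; b_1 = 4.5; c_1 = 6.5; t_1 = 4; a_2 = 3; b_2 = 9; c_2 = 6.75; p_2 = 2.75; q_2 = 2.75; a_3 = 2.75; b_3 = 3; c_3 = 9; t_3 = 1.75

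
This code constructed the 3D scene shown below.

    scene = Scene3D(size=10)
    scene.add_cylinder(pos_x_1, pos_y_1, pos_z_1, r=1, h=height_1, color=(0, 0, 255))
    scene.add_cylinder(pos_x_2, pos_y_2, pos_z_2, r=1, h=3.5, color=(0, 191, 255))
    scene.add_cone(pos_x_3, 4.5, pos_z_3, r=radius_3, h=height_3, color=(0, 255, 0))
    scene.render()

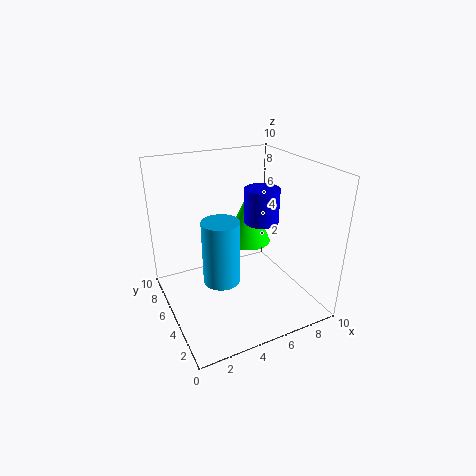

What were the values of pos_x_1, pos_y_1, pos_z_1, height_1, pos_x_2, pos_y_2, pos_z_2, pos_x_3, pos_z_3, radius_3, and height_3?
pos_x_1 = 5, pos_y_1 = 2, pos_z_1 = 7.5, height_1 = 2, pos_x_2 = 2, pos_y_2 = 1, pos_z_2 = 5, pos_x_3 = 5.5, pos_z_3 = 5, radius_3 = 1.5, height_3 = 3.5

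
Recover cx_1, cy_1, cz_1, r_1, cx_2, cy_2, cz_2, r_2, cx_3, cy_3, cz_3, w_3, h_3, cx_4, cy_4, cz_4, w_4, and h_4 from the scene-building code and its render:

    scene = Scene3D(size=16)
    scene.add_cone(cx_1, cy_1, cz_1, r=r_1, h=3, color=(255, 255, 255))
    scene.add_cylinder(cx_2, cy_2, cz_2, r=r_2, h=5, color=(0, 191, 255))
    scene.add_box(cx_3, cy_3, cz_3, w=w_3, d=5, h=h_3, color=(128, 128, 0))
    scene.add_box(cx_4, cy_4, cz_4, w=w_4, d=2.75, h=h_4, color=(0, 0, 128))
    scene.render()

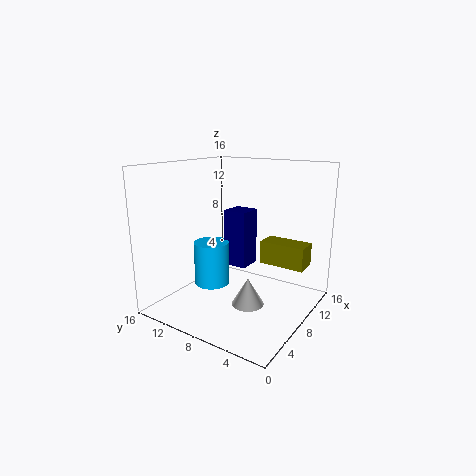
cx_1 = 6.5; cy_1 = 5.75; cz_1 = 1.25; r_1 = 1.75; cx_2 = 7; cy_2 = 11; cz_2 = 2.25; r_2 = 2; cx_3 = 9; cy_3 = 0.75; cz_3 = 5.25; w_3 = 2.5; h_3 = 2.5; cx_4 = 8.5; cy_4 = 7.5; cz_4 = 4.25; w_4 = 2.75; h_4 = 6.5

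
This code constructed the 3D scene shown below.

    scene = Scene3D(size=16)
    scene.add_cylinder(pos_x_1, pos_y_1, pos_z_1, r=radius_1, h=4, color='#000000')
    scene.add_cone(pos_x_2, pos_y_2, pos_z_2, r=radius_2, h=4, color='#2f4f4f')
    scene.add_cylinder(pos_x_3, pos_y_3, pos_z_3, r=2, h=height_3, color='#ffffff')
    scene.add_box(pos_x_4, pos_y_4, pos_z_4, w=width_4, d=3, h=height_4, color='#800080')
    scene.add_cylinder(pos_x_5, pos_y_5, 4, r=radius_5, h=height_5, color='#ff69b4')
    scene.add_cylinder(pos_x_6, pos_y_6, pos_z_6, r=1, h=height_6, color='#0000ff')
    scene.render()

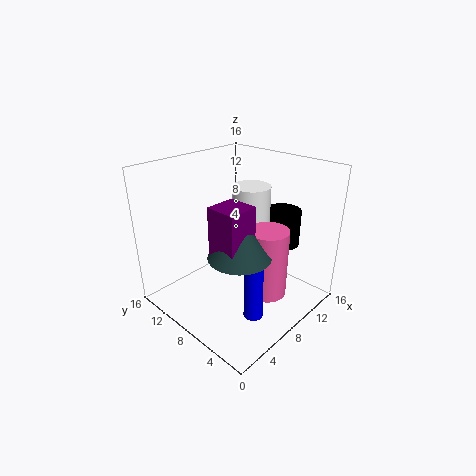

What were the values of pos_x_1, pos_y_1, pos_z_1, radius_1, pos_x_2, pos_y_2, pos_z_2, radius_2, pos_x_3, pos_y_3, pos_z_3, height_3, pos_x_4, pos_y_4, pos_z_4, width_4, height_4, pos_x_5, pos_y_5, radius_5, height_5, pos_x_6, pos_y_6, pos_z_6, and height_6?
pos_x_1 = 12
pos_y_1 = 5
pos_z_1 = 7
radius_1 = 2
pos_x_2 = 4
pos_y_2 = 4
pos_z_2 = 9
radius_2 = 3
pos_x_3 = 9
pos_y_3 = 7
pos_z_3 = 9
height_3 = 5
pos_x_4 = 2
pos_y_4 = 3
pos_z_4 = 9
width_4 = 3
height_4 = 5
pos_x_5 = 7
pos_y_5 = 3
radius_5 = 2
height_5 = 7
pos_x_6 = 5
pos_y_6 = 3
pos_z_6 = 2
height_6 = 7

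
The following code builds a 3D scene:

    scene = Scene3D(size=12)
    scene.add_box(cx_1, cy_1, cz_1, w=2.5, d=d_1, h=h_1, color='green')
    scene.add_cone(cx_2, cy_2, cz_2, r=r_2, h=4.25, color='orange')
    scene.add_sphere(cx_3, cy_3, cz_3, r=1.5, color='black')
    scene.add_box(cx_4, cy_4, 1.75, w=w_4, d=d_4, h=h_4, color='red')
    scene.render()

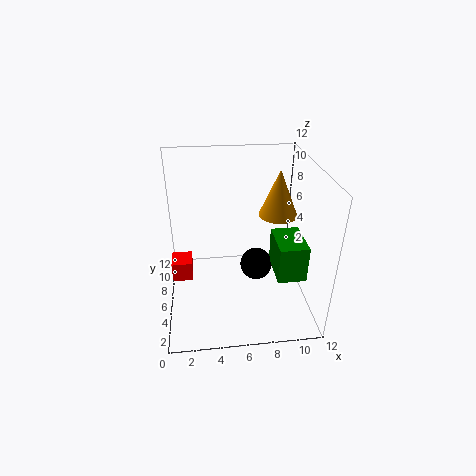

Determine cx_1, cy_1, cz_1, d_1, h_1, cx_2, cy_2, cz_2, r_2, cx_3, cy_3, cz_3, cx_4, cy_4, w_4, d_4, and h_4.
cx_1 = 9.25; cy_1 = 4.25; cz_1 = 2.25; d_1 = 3.75; h_1 = 3.25; cx_2 = 10; cy_2 = 8.75; cz_2 = 6.5; r_2 = 1.75; cx_3 = 8; cy_3 = 8; cz_3 = 1.75; cx_4 = 0.25; cy_4 = 6.25; w_4 = 1.75; d_4 = 2; h_4 = 1.75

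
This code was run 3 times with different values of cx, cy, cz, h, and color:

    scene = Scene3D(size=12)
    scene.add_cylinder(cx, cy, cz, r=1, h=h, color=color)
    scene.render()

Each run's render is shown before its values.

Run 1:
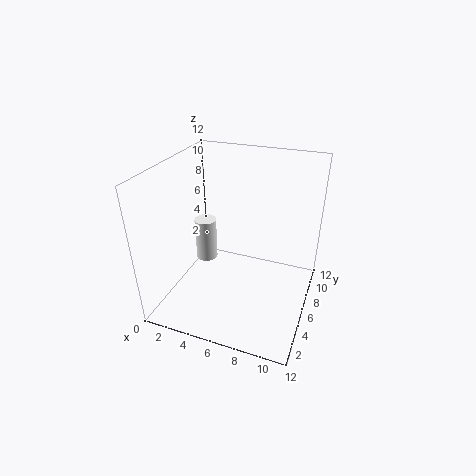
cx = 2, cy = 8, cz = 2, h = 4, color = 'white'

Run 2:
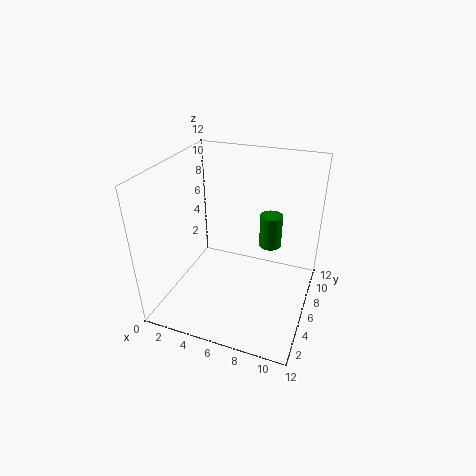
cx = 8, cy = 9, cz = 4, h = 3, color = 'green'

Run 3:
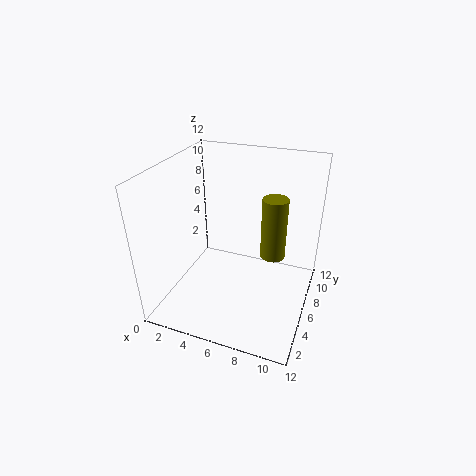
cx = 9, cy = 6, cz = 5, h = 5, color = 'olive'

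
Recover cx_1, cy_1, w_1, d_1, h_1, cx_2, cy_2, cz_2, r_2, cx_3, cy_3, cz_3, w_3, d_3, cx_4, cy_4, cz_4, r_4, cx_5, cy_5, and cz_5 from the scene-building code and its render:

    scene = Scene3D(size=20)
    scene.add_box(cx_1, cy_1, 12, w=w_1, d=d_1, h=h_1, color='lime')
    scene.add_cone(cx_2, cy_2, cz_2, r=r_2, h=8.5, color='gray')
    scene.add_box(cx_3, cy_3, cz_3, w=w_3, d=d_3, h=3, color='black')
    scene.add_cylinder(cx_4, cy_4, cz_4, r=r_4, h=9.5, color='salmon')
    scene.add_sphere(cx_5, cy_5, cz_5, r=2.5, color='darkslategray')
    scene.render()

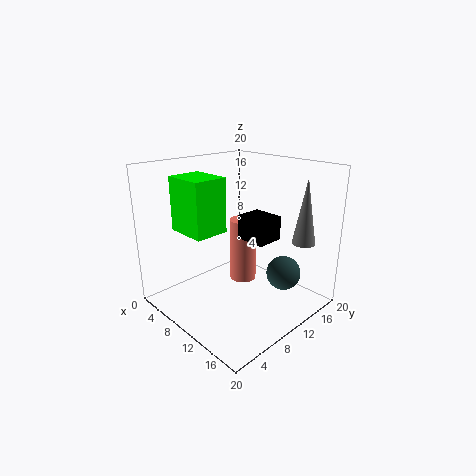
cx_1 = 5.5, cy_1 = 2.5, w_1 = 5.5, d_1 = 4.5, h_1 = 7, cx_2 = 18, cy_2 = 14, cz_2 = 10.5, r_2 = 1.5, cx_3 = 12.5, cy_3 = 7.5, cz_3 = 11.5, w_3 = 4, d_3 = 3.5, cx_4 = 8, cy_4 = 13, cz_4 = 2, r_4 = 2, cx_5 = 14, cy_5 = 15.5, cz_5 = 4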